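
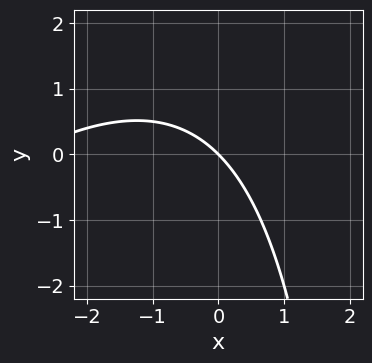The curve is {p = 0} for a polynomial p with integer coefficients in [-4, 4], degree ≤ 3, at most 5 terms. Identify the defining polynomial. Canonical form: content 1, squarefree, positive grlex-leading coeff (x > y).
First, deg p = 2.
Then, from the visible intercepts: it crosses the y-axis at the gridline y = 0; it meets the x-axis at x = 0 (among the integer gridlines).
Finally, solving for integer coefficients yields p as stated.

x^2 - x*y + 3*x + 3*y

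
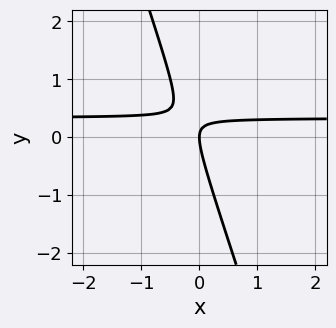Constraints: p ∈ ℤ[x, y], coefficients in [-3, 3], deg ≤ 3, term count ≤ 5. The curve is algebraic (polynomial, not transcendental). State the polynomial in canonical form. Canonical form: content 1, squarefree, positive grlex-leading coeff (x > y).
deg p = 2. The shape is more complex than any degree-1 curve.
From the axis intercepts and sections: it crosses the x-axis at the gridline x = 0; it crosses the y-axis at the gridline y = 0.
Putting this together gives p.

3*x*y + y^2 - x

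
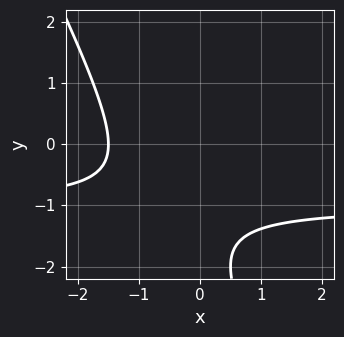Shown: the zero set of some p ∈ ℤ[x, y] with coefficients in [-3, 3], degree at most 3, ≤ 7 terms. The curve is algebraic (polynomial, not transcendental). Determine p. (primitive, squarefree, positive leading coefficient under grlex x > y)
First, the degree is 2 — the shape is more complex than any degree-1 curve.
Then, reading off the gridlines: the curve avoids every integer y-axis point in the box.
Finally, the integer polynomial consistent with all of this is the stated p.

2*x*y + y^2 + 2*x + 3*y + 3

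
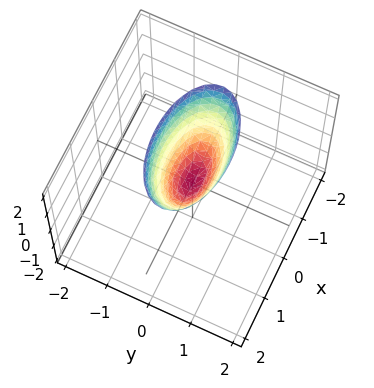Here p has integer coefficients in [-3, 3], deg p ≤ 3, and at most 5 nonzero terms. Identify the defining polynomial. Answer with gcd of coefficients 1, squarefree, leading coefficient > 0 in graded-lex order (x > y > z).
(a) Degree: a paraboloid; a quadric, so deg p = 2.
(b) Symmetries: the y ↦ −y reflection is a symmetry, so y appears only in even powers; the x ↦ −x reflection is a symmetry, so x appears only in even powers.
(c) Observable constraints: one z-axis crossing is at z = 0; one y-axis crossing is at y = 0; one x-axis crossing is at x = 0.
(d) Putting this together gives p.

x^2 + 3*y^2 - z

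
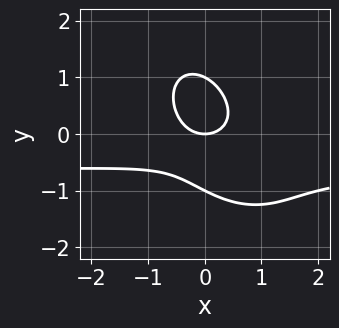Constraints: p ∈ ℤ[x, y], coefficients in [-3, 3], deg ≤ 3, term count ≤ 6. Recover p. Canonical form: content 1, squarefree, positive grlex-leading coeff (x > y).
3*x^2*y + 2*x*y^2 + 2*y^3 + 2*x^2 - 2*y

The degree is 3 — no degree-2 curve has this shape.
From the axis intercepts and sections: one x-axis crossing is at x = 0; among the integer gridlines, it crosses the y-axis at y ∈ {-1, 0, 1}.
Solving for integer coefficients yields p as stated.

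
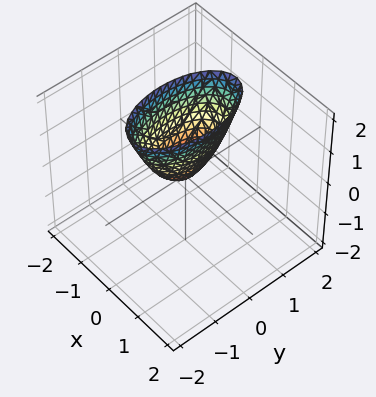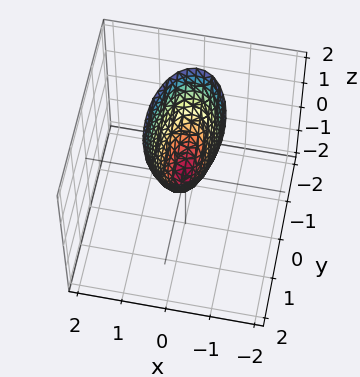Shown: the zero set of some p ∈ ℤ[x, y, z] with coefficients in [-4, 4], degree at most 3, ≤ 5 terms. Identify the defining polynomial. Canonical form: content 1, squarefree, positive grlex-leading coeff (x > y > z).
First, deg p = 2. A paraboloid; a quadric.
Next, symmetries: mirror symmetry x ↦ −x ⇒ only even powers of x; mirror symmetry y ↦ −y ⇒ only even powers of y.
Next, from the axis intercepts and sections: one z-axis crossing is at z = 0; it meets the y-axis at y = 0 (among the integer gridlines); one x-axis crossing is at x = 0.
Finally, these observations pin down the coefficients.

3*x^2 + y^2 - z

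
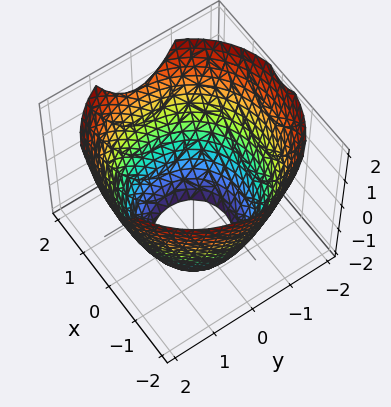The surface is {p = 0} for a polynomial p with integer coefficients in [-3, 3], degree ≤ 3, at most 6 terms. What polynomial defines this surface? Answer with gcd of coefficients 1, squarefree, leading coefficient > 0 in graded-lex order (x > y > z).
x^2 + y^2 - z - 3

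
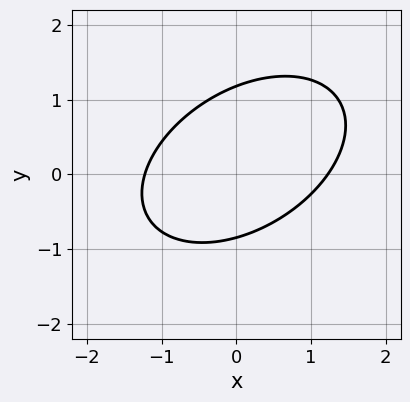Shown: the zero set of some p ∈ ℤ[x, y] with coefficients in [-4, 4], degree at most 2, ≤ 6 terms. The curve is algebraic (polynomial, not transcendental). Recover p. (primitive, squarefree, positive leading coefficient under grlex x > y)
2*x^2 - 2*x*y + 3*y^2 - y - 3

(a) deg p = 2. No degree-1 curve has this shape.
(b) Putting this together gives p.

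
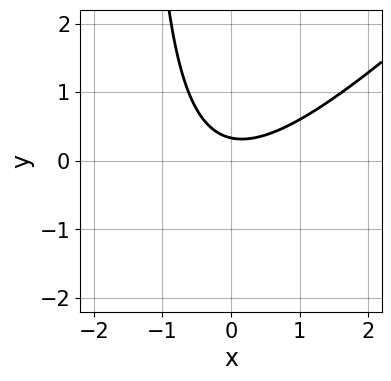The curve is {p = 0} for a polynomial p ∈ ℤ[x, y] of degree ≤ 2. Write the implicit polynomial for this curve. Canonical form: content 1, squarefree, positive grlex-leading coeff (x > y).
2*x^2 - 2*x*y - 3*y + 1

1. The degree is 2 — the shape is more complex than any degree-1 curve.
2. From the visible intercepts: the curve avoids every integer x-axis point in the box.
3. Fitting integer coefficients to these (and the overall shape) gives p.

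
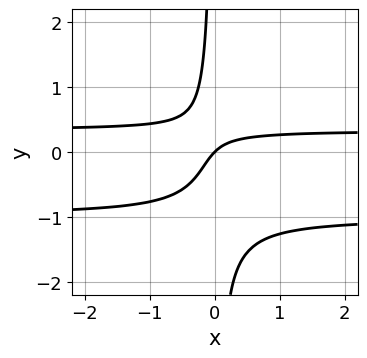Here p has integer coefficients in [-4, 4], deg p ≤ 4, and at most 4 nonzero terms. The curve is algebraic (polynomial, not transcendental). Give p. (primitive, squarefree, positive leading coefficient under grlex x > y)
3*x*y^2 + 2*x*y - x + y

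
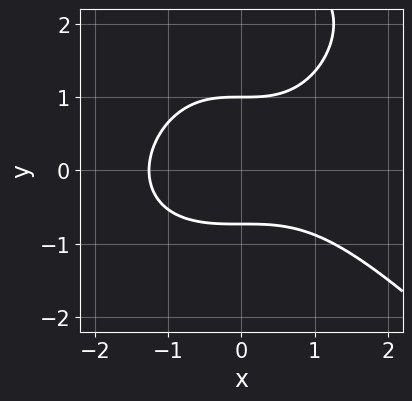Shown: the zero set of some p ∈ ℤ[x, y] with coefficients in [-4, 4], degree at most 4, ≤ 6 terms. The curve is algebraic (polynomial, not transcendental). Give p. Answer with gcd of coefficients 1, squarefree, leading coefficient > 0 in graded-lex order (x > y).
x^3 + y^3 - 3*y^2 + 2

First, the degree is 3 — a generic line meets the curve in up to 3 points.
Next, observable constraints: it crosses the y-axis at the gridline y = 1.
Finally, assembling these constraints gives the stated polynomial.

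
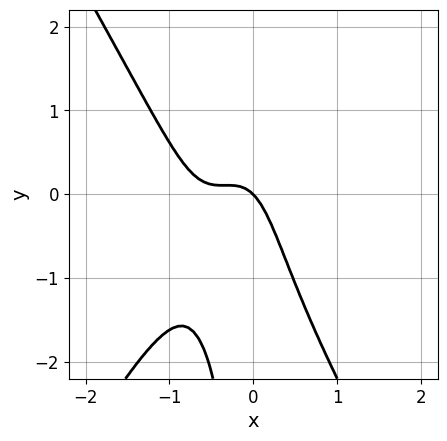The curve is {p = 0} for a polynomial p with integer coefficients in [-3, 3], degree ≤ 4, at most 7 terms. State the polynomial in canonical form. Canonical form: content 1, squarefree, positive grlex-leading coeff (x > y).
1. deg p = 3.
2. Observable constraints: one x-axis crossing is at x = 0; one y-axis crossing is at y = 0.
3. Fitting integer coefficients to these (and the overall shape) gives p.

3*x^3 - x*y^2 + 3*x^2 + x + y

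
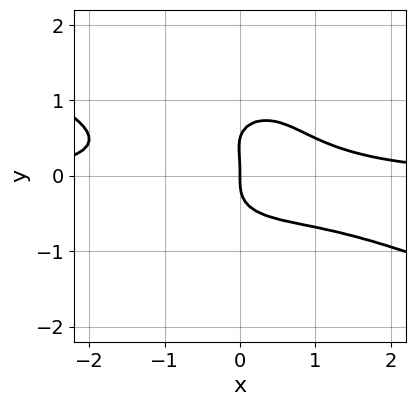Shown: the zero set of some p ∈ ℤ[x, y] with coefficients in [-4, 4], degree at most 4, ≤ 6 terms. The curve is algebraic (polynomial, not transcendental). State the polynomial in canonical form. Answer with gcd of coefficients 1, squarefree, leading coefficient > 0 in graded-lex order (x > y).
x^3*y + 2*x^2*y^2 + 2*y^4 - y^3 - x

First, degree: a generic line meets the curve in up to 4 points, so deg p = 4.
Then, observable constraints: one x-axis crossing is at x = 0; it crosses the y-axis at the gridline y = 0.
Finally, solving for integer coefficients yields p as stated.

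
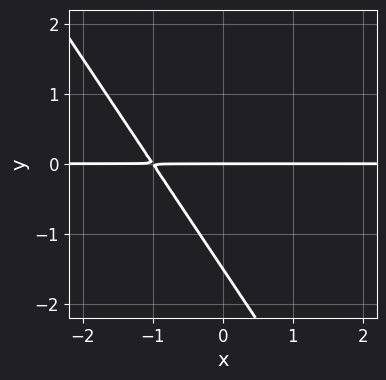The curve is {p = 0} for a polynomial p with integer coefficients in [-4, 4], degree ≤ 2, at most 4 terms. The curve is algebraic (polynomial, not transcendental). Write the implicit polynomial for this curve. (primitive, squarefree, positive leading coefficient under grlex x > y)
The degree is 2 — no degree-1 curve has this shape.
From the axis intercepts and sections: it crosses the y-axis at the gridline y = 0; the visible x-axis segment lies entirely on the curve.
Putting this together gives p.

3*x*y + 2*y^2 + 3*y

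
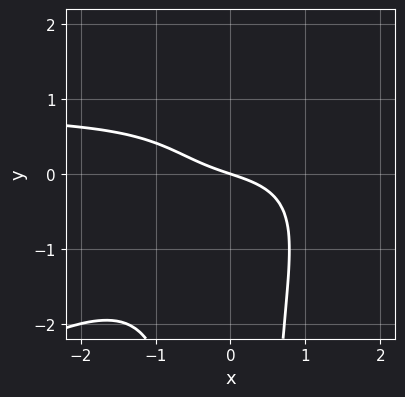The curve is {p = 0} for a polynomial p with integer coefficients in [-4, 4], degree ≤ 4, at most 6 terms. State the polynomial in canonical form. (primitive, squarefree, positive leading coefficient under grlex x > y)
(a) deg p = 4.
(b) Observable constraints: one y-axis crossing is at y = 0; it crosses the x-axis at the gridline x = 0.
(c) Fitting integer coefficients to these (and the overall shape) gives p.

x^3*y - 2*x^2*y^2 - x^3 - x - 3*y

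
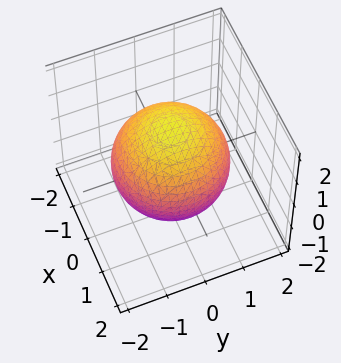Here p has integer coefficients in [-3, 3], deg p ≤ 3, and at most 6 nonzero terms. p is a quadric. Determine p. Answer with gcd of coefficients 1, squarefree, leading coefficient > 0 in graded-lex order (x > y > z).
x^2 + y^2 + z^2 - 2

(a) Degree: bounded and convex; a quadric, so deg p = 2.
(b) By symmetry, every cross-section ⟂ z is a circle, so x, y appear only via x² + y²; it's symmetric under z → −z, forcing even powers of z.
(c) Reading off the gridlines: a circular section at z = -1 has radius exactly 1.
(d) The integer polynomial consistent with all of this is the stated p.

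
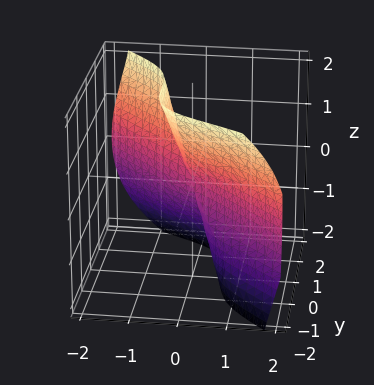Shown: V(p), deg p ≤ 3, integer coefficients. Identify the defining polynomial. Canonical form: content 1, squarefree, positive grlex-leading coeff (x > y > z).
3*x^3 + 3*x*z^2 + 3*y^3 + z^3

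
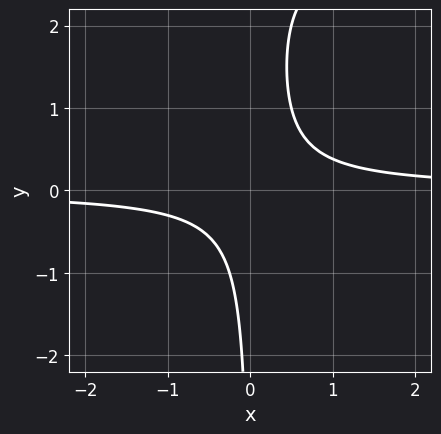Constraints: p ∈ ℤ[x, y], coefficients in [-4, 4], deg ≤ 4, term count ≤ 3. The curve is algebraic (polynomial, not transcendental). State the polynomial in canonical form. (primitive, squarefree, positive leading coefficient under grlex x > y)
x*y^2 - 3*x*y + 1

(a) Degree: the shape is more complex than any degree-2 curve, so deg p = 3.
(b) From the axis intercepts and sections: the curve avoids every integer x-axis point in the box; no y-intercept at any integer in the box.
(c) Matching integer coefficients to the picture gives p.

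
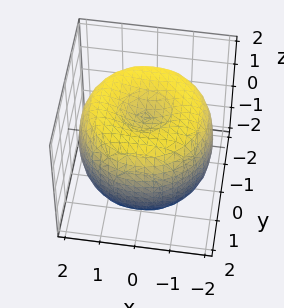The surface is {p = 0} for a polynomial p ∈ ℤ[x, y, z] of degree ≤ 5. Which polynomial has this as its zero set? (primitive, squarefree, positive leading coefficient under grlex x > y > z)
First, degree: no degree-3 surface has this shape, so deg p = 4.
Next, symmetries: rotational symmetry about the z-axis ⇒ p depends on x, y only through x² + y².
Next, from the axis intercepts and sections: among the integer gridlines, it crosses the z-axis at z ∈ {-1, 1}; a circular section at z = 0 has radius between 1 and 2.
Finally, assembling these constraints gives the stated polynomial.

x^4 + 2*x^2*y^2 + y^4 - 3*x^2 - 3*y^2 + 2*z^2 - 2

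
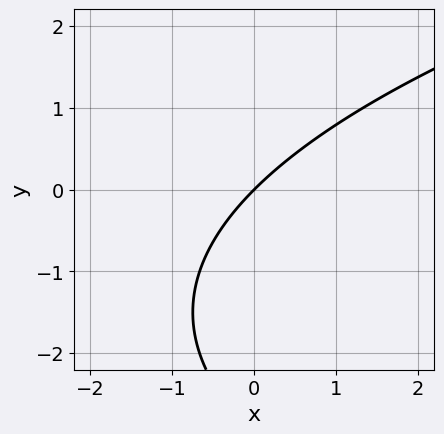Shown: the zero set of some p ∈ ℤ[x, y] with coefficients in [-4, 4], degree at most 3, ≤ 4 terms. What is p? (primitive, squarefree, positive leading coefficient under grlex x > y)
First, the degree is 2 — no degree-1 curve has this shape.
Then, reading off the gridlines: it meets the x-axis at x = 0 (among the integer gridlines); it meets the y-axis at y = 0 (among the integer gridlines).
Finally, these observations pin down the coefficients.

y^2 - 3*x + 3*y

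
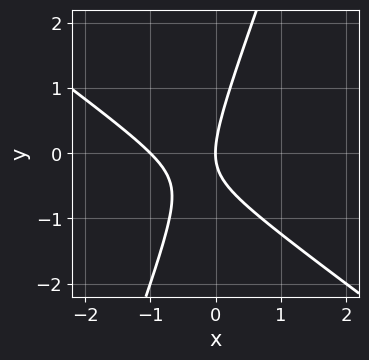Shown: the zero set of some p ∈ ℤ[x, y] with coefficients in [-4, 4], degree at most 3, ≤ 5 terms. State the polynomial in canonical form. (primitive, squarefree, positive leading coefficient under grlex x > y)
2*x^2 + 2*x*y - y^2 + 2*x

deg p = 2. The shape is more complex than any degree-1 curve.
Against the integer gridlines: among the integer gridlines, it crosses the x-axis at x ∈ {-1, 0}; one y-axis crossing is at y = 0.
Matching integer coefficients to the picture gives p.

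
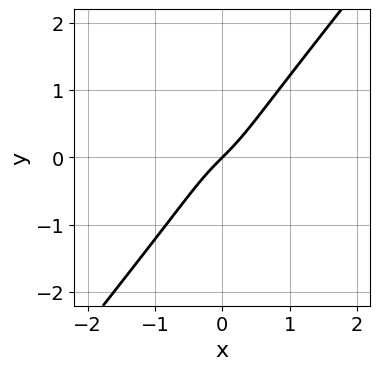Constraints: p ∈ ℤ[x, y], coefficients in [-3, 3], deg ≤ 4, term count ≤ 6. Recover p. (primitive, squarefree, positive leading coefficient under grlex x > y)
2*x^3 - y^3 + x - y

1. The degree is 3 — the shape is more complex than any degree-2 curve.
2. Against the integer gridlines: one x-axis crossing is at x = 0; one y-axis crossing is at y = 0.
3. These observations pin down the coefficients.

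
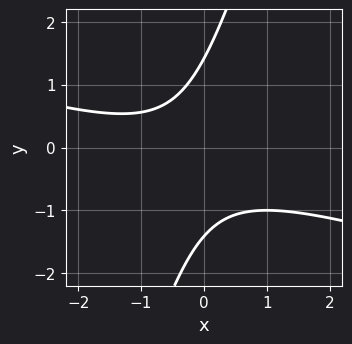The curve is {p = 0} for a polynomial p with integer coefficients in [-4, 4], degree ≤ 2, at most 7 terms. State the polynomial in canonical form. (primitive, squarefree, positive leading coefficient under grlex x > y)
x^2 + 3*x*y - y^2 + x + 2

First, deg p = 2.
Then, observable constraints: the curve avoids every integer x-axis point in the box.
Finally, fitting integer coefficients to these (and the overall shape) gives p.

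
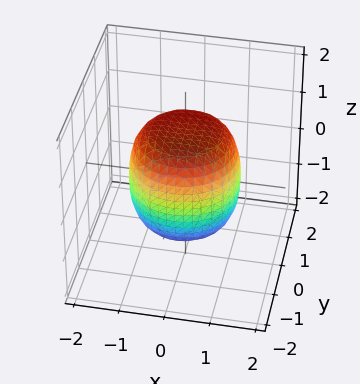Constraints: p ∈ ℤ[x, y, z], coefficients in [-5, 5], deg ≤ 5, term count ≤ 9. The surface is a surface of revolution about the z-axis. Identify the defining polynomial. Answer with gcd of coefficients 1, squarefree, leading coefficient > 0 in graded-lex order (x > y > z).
1. The degree is 4 — a generic line meets the surface in up to 4 points.
2. Symmetries: rotational symmetry about the z-axis ⇒ p depends on x, y only through x² + y².
3. Reading off the gridlines: a circular section at z = 0 has radius between 1 and 2.
4. Fitting integer coefficients to these (and the overall shape) gives p.

2*x^4 + 4*x^2*y^2 + 2*y^4 - x^2 - y^2 + 2*z^2 - 3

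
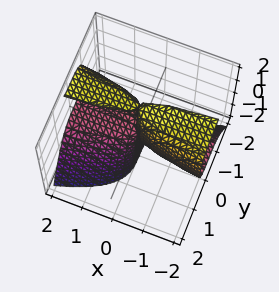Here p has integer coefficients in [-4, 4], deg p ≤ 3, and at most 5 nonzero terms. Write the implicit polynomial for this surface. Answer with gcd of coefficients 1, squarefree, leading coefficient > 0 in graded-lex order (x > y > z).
1. Degree: the shape is more complex than any degree-2 surface, so deg p = 3.
2. From the visible intercepts: the visible z-axis segment lies entirely on the surface; one y-axis crossing is at y = 0; the visible x-axis segment lies entirely on the surface.
3. Putting this together gives p.

x*z^2 - 3*y^3 - 2*x*z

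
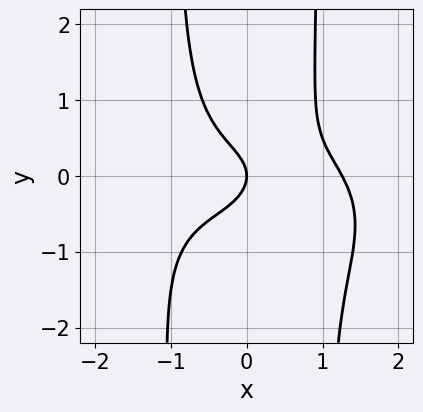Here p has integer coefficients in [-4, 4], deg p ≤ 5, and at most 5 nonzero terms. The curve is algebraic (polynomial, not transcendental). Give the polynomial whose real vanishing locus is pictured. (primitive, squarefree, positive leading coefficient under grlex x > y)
Degree: no degree-3 curve has this shape, so deg p = 4.
Against the integer gridlines: it meets the x-axis at x = 0 (among the integer gridlines); it crosses the y-axis at the gridline y = 0.
Assembling these constraints gives the stated polynomial.

x^4 + 3*x^2*y^2 + 2*x^2*y - 3*y^2 - 2*x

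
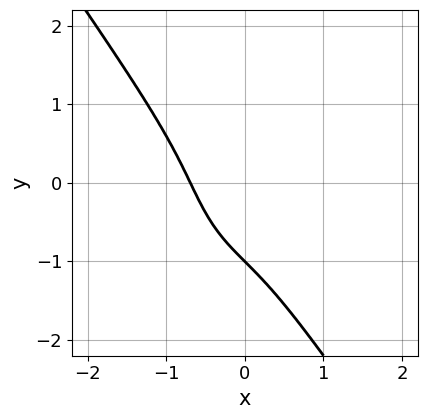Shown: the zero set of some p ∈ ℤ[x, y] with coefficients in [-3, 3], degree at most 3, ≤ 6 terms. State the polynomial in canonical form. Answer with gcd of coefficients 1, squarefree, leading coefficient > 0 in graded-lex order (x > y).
3*x^3 + y^3 - 3*x*y + 1

1. The degree is 3 — no degree-2 curve has this shape.
2. Reading off the gridlines: it crosses the y-axis at the gridline y = -1.
3. Together with the visible shape, these determine p as stated.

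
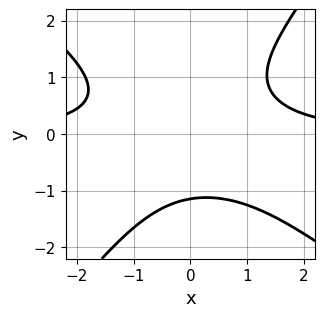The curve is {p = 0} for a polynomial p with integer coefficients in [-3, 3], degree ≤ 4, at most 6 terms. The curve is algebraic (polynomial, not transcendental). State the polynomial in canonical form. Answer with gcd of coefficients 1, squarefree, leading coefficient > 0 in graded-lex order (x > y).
(a) deg p = 3.
(b) Checking where it meets the axes: the curve avoids every integer x-axis point in the box.
(c) The integer polynomial consistent with all of this is the stated p.

2*x^2*y + x*y^2 - 2*y^3 - 3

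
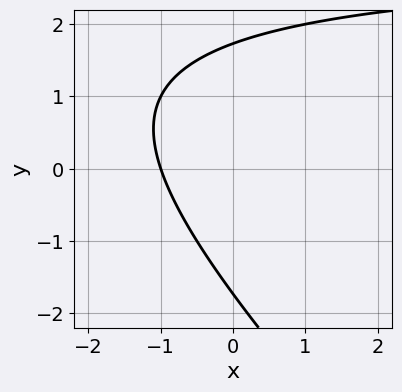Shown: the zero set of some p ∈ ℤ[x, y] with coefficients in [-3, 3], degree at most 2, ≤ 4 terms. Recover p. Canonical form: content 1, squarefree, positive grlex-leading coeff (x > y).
The degree is 2 — the shape is more complex than any degree-1 curve.
Observable constraints: one x-axis crossing is at x = -1.
The integer polynomial consistent with all of this is the stated p.

x*y + y^2 - 3*x - 3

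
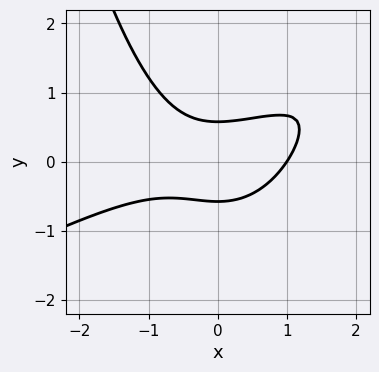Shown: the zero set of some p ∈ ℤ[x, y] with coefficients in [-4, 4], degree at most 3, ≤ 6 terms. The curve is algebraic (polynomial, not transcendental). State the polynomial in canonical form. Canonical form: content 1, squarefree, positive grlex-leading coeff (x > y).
x^3 - 2*x^2*y + 3*y^2 - 1

The degree is 3 — the shape is more complex than any degree-2 curve.
Checking where it meets the axes: it meets the x-axis at x = 1 (among the integer gridlines).
Fitting integer coefficients to these (and the overall shape) gives p.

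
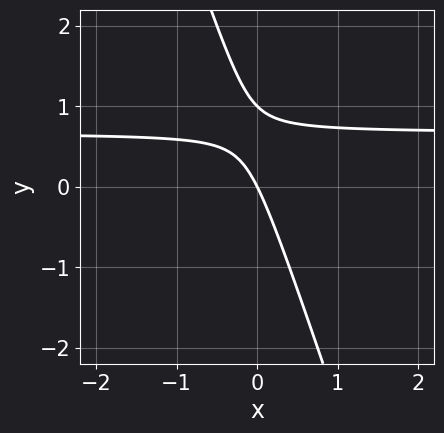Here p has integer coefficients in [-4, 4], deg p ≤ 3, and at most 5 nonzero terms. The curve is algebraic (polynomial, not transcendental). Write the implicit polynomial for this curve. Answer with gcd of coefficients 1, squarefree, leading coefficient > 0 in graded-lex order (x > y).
First, degree: a generic line meets the curve in up to 2 points, so deg p = 2.
Next, reading off the gridlines: the y-axis gridline crossings are at y ∈ {0, 1}; one x-axis crossing is at x = 0.
Finally, fitting integer coefficients to these (and the overall shape) gives p.

3*x*y + y^2 - 2*x - y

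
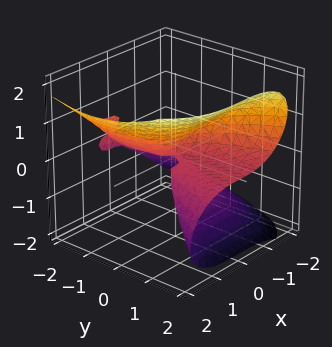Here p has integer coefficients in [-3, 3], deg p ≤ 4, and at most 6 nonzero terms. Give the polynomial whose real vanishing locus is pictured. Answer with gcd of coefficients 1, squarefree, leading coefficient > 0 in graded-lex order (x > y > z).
(a) deg p = 3. A generic line meets the surface in up to 3 points.
(b) Checking where it meets the axes: every point of the y-axis in the box is on the surface; it crosses the x-axis at the gridline x = 0; it crosses the z-axis at the gridline z = 0.
(c) Together with the visible shape, these determine p as stated.

x^3 + y^2*z - 2*z^3 + 2*y*z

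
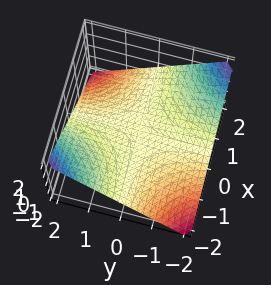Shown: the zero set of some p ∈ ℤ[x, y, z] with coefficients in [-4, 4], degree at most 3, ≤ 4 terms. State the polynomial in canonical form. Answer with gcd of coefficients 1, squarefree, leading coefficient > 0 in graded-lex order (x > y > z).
x*y + 2*z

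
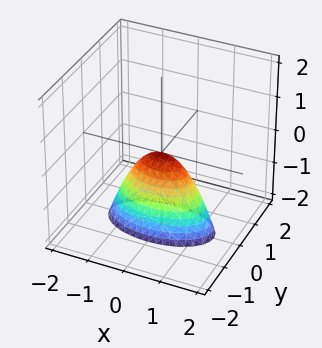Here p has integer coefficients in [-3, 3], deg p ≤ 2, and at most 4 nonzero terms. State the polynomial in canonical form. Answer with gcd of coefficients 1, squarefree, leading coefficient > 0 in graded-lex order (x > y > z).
x^2 + 3*y^2 + z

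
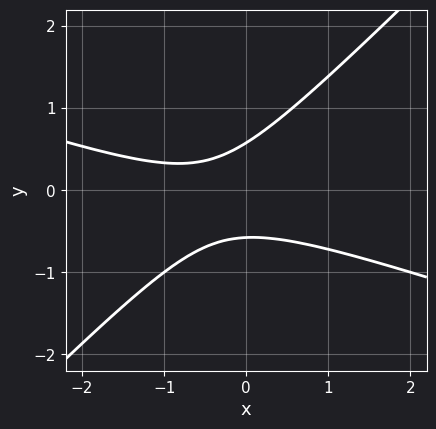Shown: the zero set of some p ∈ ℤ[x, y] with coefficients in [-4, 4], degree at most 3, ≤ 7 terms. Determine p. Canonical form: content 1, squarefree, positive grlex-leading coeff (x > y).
deg p = 2. The shape is more complex than any degree-1 curve.
Reading off the gridlines: no x-intercept at any integer in the box.
Assembling these constraints gives the stated polynomial.

x^2 + 2*x*y - 3*y^2 + x + 1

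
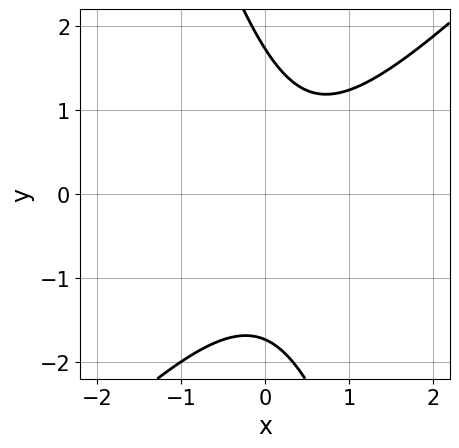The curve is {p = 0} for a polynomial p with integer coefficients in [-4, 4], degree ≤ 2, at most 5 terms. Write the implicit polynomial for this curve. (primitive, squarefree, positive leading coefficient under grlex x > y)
deg p = 2. The shape is more complex than any degree-1 curve.
Reading off the gridlines: no x-intercept at any integer in the box.
Matching integer coefficients to the picture gives p.

3*x^2 - 2*x*y - y^2 - 2*x + 3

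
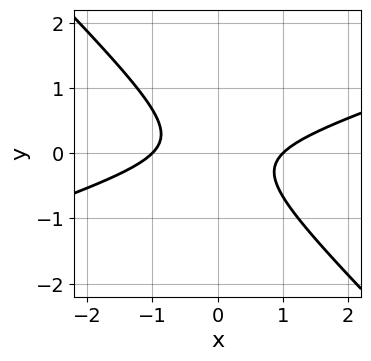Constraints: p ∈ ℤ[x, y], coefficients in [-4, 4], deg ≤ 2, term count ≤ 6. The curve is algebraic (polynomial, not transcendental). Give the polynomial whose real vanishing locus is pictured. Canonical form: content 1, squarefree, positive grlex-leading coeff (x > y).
x^2 - 2*x*y - 3*y^2 - 1

1. deg p = 2.
2. Checking where it meets the axes: the x-axis gridline crossings are at x ∈ {-1, 1}; it misses every integer gridline on the y-axis.
3. Solving for integer coefficients yields p as stated.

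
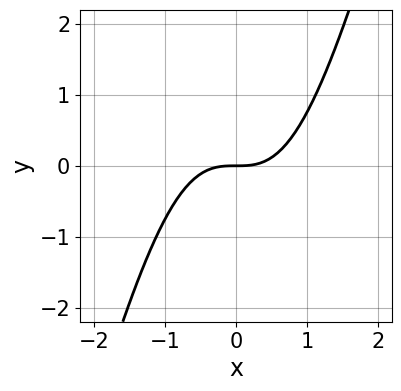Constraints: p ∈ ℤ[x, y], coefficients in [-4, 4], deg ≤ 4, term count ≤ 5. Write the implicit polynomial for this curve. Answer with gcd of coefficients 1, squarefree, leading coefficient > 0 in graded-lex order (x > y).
3*x^3 - x^2*y - 3*y

The degree is 3 — a generic line meets the curve in up to 3 points.
From the visible intercepts: it crosses the y-axis at the gridline y = 0; it crosses the x-axis at the gridline x = 0.
These observations pin down the coefficients.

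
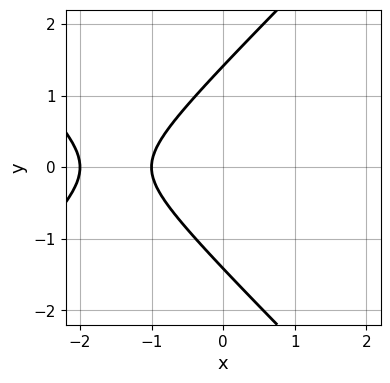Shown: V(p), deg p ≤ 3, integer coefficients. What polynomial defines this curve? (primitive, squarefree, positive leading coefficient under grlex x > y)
(a) The degree is 2 — a generic line meets the curve in up to 2 points.
(b) Symmetries: it's symmetric under y → −y, forcing even powers of y.
(c) Checking where it meets the axes: among the integer gridlines, it crosses the x-axis at x ∈ {-2, -1}.
(d) Fitting integer coefficients to these (and the overall shape) gives p.

x^2 - y^2 + 3*x + 2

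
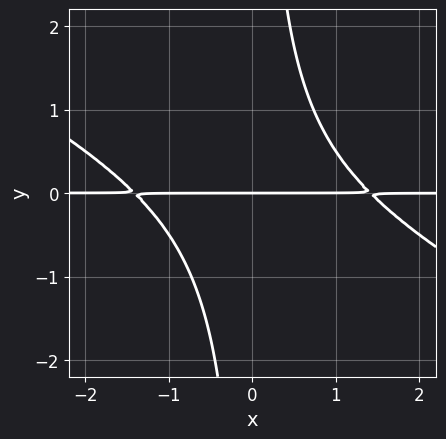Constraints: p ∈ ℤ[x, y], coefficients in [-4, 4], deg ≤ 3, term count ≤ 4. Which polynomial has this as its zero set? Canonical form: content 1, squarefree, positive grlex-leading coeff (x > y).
x^2*y + 2*x*y^2 - 2*y

deg p = 3. The shape is more complex than any degree-2 curve.
Reading off the gridlines: it crosses the y-axis at the gridline y = 0; the visible x-axis segment lies entirely on the curve.
Assembling these constraints gives the stated polynomial.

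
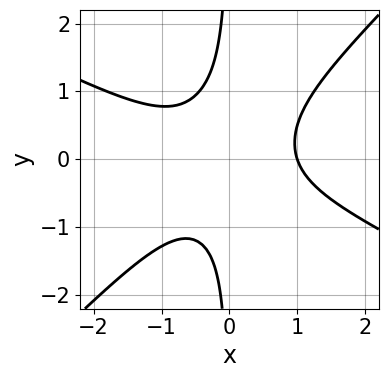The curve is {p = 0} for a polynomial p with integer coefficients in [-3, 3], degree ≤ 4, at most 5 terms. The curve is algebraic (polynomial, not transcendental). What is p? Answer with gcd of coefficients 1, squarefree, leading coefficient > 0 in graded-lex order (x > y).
(a) deg p = 3. No degree-2 curve has this shape.
(b) Against the integer gridlines: no y-intercept at any integer in the box; it crosses the x-axis at the gridline x = 1.
(c) The integer polynomial consistent with all of this is the stated p.

x^3 + x^2*y - 2*x*y^2 - 1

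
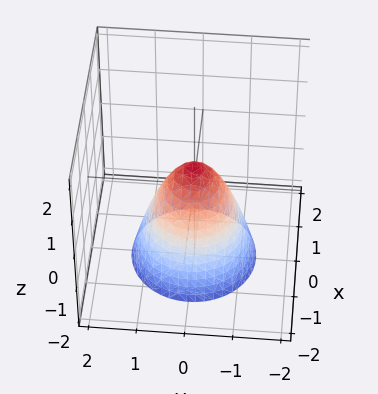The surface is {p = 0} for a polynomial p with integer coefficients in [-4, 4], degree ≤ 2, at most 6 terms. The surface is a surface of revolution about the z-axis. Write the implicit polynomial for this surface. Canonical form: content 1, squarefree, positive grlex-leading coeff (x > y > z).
First, deg p = 2. No degree-1 surface has this shape.
Next, symmetries: rotational symmetry about the z-axis ⇒ p depends on x, y only through x² + y².
Then, observable constraints: a circular section at z = 0 has radius between 0 and 1.
Finally, solving for integer coefficients yields p as stated.

3*x^2 + 3*y^2 + 2*z - 1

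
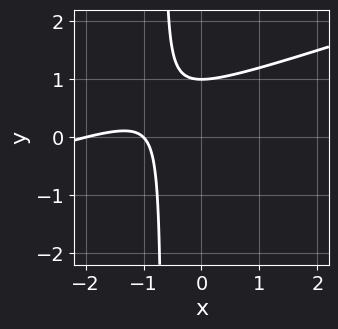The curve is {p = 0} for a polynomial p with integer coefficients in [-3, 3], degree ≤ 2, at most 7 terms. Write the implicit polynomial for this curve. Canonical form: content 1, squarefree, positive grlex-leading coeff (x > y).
First, the degree is 2 — a generic line meets the curve in up to 2 points.
Then, from the axis intercepts and sections: among the integer gridlines, it crosses the x-axis at x ∈ {-2, -1}; it meets the y-axis at y = 1 (among the integer gridlines).
Finally, the integer polynomial consistent with all of this is the stated p.

x^2 - 3*x*y + 3*x - 2*y + 2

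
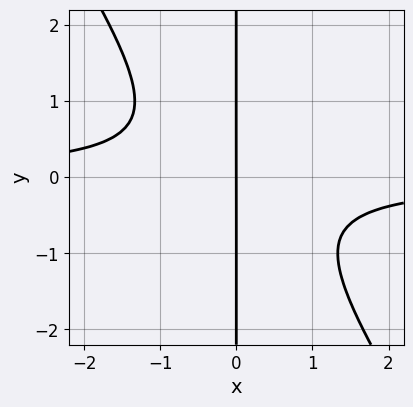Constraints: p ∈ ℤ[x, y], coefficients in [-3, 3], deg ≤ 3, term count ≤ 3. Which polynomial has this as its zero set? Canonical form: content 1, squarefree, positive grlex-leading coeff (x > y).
3*x^2*y + 2*x*y^2 + 2*x

First, the degree is 3 — the shape is more complex than any degree-2 curve.
Next, against the integer gridlines: it meets the x-axis at x = 0 (among the integer gridlines); every point of the y-axis in the box is on the curve.
Finally, solving for integer coefficients yields p as stated.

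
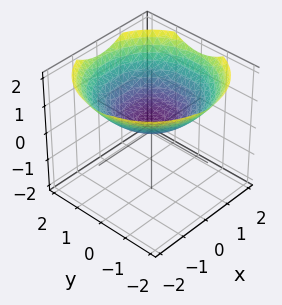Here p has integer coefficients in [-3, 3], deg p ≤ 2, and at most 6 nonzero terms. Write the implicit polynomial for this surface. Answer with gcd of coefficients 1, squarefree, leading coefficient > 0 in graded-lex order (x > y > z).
x^2 + y^2 - 3*z + 1

First, degree: the shape is more complex than any degree-1 surface, so deg p = 2.
Then, by symmetry, the z-axis is an axis of rotation, so x and y enter only as x² + y².
Then, checking where it meets the axes: no x-intercept at any integer in the box; a circular section at z = 1 has radius between 1 and 2; no y-intercept at any integer in the box.
Finally, matching integer coefficients to the picture gives p.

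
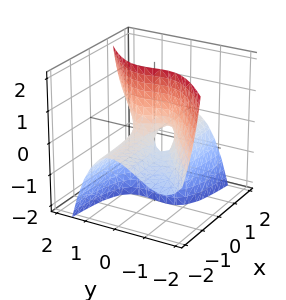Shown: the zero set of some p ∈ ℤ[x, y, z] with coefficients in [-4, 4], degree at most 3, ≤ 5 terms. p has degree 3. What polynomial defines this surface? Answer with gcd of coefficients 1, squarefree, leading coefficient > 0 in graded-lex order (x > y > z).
2*x*y^2 - 2*y^3 + 3*x*z + y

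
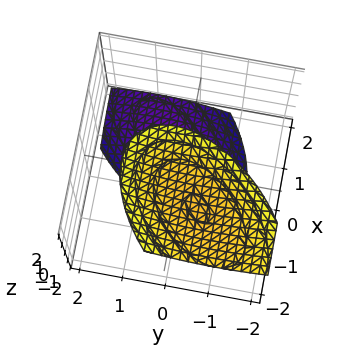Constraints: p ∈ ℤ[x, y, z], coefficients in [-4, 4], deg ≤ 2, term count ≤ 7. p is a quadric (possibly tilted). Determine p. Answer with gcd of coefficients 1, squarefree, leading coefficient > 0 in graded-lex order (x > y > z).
x^2 - x*y + x*z + y^2 - z^2 + 3

1. There are 2 components. They look like related sheets of one shape, so recover p as a whole.
2. The degree is 2 — no degree-1 surface has this shape.
3. Against the integer gridlines: no x-intercept at any integer in the box; it misses every integer gridline on the y-axis.
4. Assembling these constraints gives the stated polynomial.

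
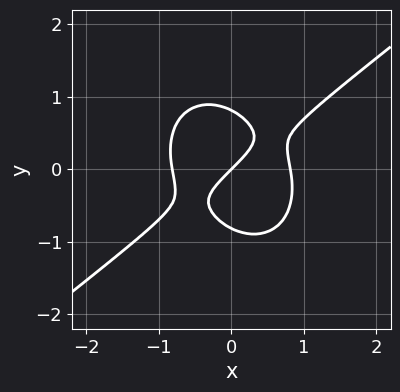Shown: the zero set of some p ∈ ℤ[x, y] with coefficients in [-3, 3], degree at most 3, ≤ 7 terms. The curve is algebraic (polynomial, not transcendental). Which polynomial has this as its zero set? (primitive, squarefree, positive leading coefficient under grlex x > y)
(a) The degree is 3 — no degree-2 curve has this shape.
(b) Against the integer gridlines: it crosses the x-axis at the gridline x = 0; it crosses the y-axis at the gridline y = 0.
(c) Fitting integer coefficients to these (and the overall shape) gives p.

3*x^3 - 2*x^2*y - 3*y^3 - 2*x + 2*y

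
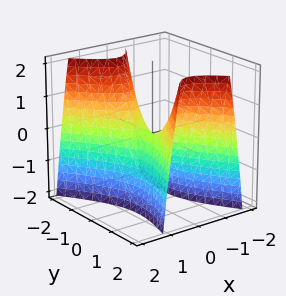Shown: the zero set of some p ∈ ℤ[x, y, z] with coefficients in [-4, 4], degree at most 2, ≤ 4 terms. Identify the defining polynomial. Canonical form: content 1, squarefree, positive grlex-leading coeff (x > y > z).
1. deg p = 2. The shape is more complex than any degree-1 surface.
2. Checking where it meets the axes: one y-axis crossing is at y = 0; it crosses the z-axis at the gridline z = 0; it meets the x-axis at x = 0 (among the integer gridlines).
3. Together with the visible shape, these determine p as stated.

3*x^2 + x*y - y^2 + z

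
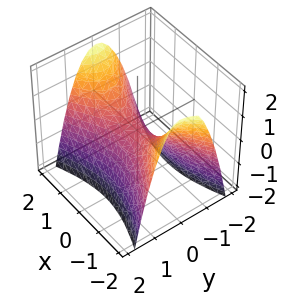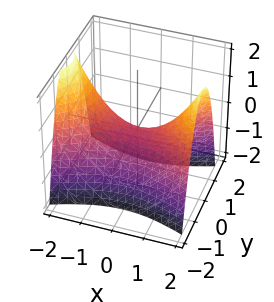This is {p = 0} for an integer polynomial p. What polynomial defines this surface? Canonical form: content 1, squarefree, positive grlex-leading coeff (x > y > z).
x^2 - 3*y^2 - 2*z

(a) deg p = 2. A saddle surface; a quadric.
(b) Symmetries: mirror symmetry y ↦ −y ⇒ only even powers of y; it's symmetric under x → −x, forcing even powers of x.
(c) Observable constraints: it meets the y-axis at y = 0 (among the integer gridlines); it crosses the z-axis at the gridline z = 0; it meets the x-axis at x = 0 (among the integer gridlines).
(d) Assembling these constraints gives the stated polynomial.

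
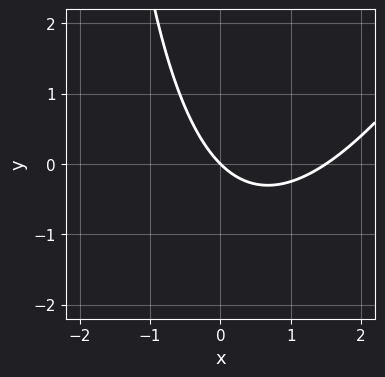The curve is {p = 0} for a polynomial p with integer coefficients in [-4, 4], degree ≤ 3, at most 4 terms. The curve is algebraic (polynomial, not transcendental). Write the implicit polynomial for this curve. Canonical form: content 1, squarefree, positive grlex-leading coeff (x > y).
(a) Degree: the shape is more complex than any degree-1 curve, so deg p = 2.
(b) Checking where it meets the axes: it meets the y-axis at y = 0 (among the integer gridlines); it meets the x-axis at x = 0 (among the integer gridlines).
(c) These observations pin down the coefficients.

2*x^2 - x*y - 3*x - 3*y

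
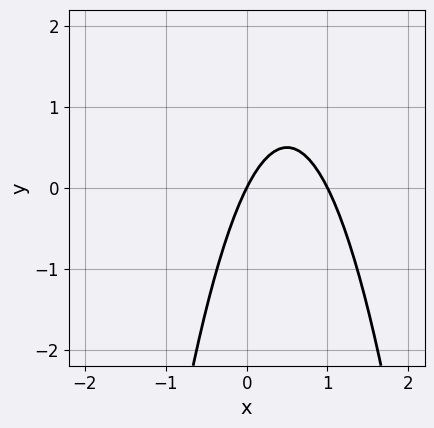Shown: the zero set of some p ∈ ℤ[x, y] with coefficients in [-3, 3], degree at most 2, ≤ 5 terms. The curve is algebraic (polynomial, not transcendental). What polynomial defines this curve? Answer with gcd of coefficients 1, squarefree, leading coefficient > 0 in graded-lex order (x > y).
2*x^2 - 2*x + y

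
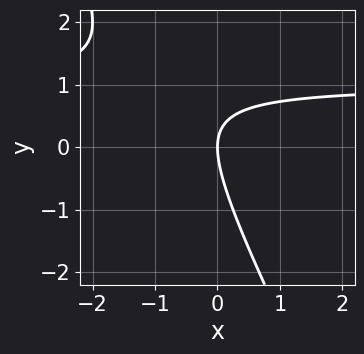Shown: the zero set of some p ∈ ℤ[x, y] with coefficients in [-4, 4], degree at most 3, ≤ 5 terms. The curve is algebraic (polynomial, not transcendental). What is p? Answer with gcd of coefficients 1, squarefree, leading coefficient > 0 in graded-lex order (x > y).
2*x*y + y^2 - 2*x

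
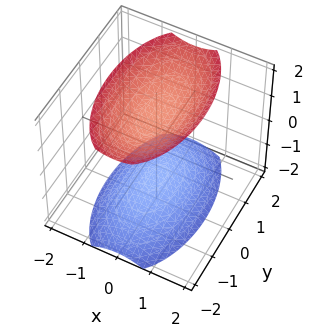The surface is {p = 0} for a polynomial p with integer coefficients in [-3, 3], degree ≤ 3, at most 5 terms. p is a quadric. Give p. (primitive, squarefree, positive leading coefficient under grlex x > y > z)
3*x^2 + y^2 - 2*z^2 + 3

First, the picture has 2 separate pieces. They look like related sheets of one shape, so recover p as a whole.
Next, degree: two sheets facing apart; a quadric, so deg p = 2.
Then, symmetries: mirror symmetry y ↦ −y ⇒ only even powers of y; the z ↦ −z reflection is a symmetry, so z appears only in even powers; the x ↦ −x reflection is a symmetry, so x appears only in even powers.
Then, from the visible intercepts: no y-intercept at any integer in the box; no x-intercept at any integer in the box.
Finally, assembling these constraints gives the stated polynomial.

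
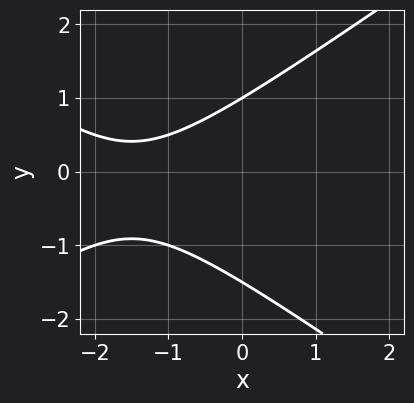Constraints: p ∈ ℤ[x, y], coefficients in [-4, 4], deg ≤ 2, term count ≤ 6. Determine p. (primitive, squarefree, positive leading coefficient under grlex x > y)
(a) Degree: no degree-1 curve has this shape, so deg p = 2.
(b) Checking where it meets the axes: it misses every integer gridline on the x-axis; one y-axis crossing is at y = 1.
(c) Solving for integer coefficients yields p as stated.

x^2 - 2*y^2 + 3*x - y + 3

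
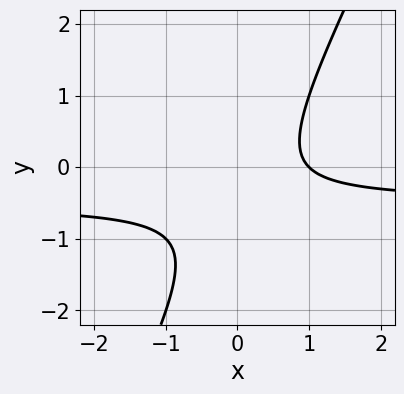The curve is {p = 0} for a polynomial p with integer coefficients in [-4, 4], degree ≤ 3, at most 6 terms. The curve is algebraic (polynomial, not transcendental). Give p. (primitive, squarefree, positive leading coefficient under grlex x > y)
2*x*y - y^2 + x - y - 1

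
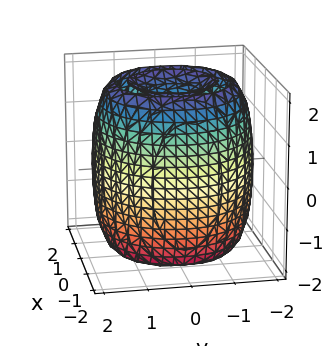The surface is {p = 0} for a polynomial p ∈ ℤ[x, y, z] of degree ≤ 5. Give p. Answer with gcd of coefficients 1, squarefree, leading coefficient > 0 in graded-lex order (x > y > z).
1. There are 2 components. Treating them together as one polynomial.
2. The degree is 4 — a generic line meets the surface in up to 4 points.
3. Symmetries: every cross-section ⟂ z is a circle, so x, y appear only via x² + y².
4. Observable constraints: a circular section at z = -1 has radius between 1 and 2.
5. The integer polynomial consistent with all of this is the stated p.

x^4 + 2*x^2*y^2 + y^4 - 3*x^2 - 3*y^2 + z^2 - 2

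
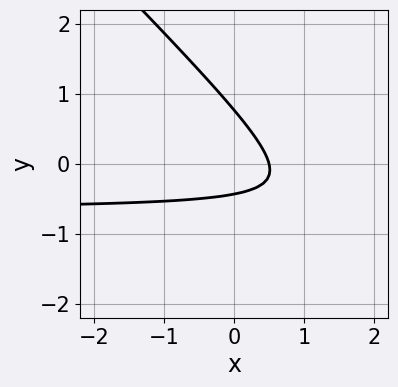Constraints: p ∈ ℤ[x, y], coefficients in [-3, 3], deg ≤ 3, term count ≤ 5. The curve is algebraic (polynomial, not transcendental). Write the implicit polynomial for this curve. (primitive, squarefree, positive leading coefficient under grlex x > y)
(a) The degree is 2 — the shape is more complex than any degree-1 curve.
(b) The integer polynomial consistent with all of this is the stated p.

3*x*y + 3*y^2 + 2*x - y - 1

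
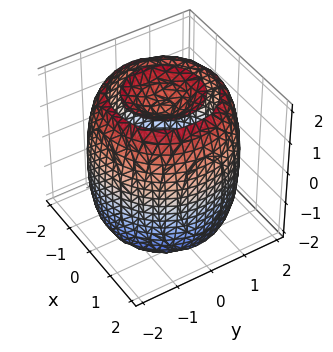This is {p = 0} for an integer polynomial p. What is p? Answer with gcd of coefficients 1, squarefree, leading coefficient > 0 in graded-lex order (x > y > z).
x^4 + 2*x^2*y^2 + y^4 - 3*x^2 - 3*y^2 + z^2 - 2

1. I count 2 distinct pieces.
2. The degree is 4 — a generic line meets the surface in up to 4 points.
3. By symmetry, the surface is invariant under rotation about z: p = q(x² + y², z).
4. From the visible intercepts: a circular section at z = 1 has radius between 1 and 2.
5. Solving for integer coefficients yields p as stated.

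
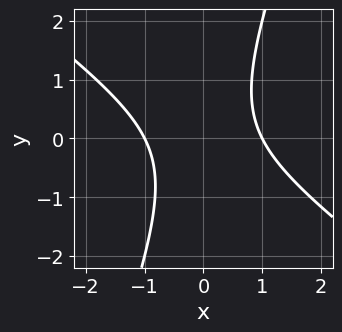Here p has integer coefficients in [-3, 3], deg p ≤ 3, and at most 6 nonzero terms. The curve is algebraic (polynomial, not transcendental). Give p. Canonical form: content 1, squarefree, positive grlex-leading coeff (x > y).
First, deg p = 2. A generic line meets the curve in up to 2 points.
Then, reading off the gridlines: it misses every integer gridline on the y-axis; the x-axis gridline crossings are at x ∈ {-1, 1}.
Finally, assembling these constraints gives the stated polynomial.

2*x^2 + 2*x*y - y^2 - 2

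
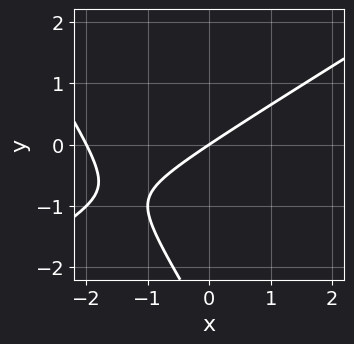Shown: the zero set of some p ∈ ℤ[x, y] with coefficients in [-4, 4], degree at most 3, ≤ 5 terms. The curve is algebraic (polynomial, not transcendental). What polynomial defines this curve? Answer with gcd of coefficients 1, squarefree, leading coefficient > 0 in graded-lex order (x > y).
x^2 - x*y - y^2 + 2*x - 3*y

(a) Degree: no degree-1 curve has this shape, so deg p = 2.
(b) Reading off the gridlines: one y-axis crossing is at y = 0; among the integer gridlines, it crosses the x-axis at x ∈ {-2, 0}.
(c) Fitting integer coefficients to these (and the overall shape) gives p.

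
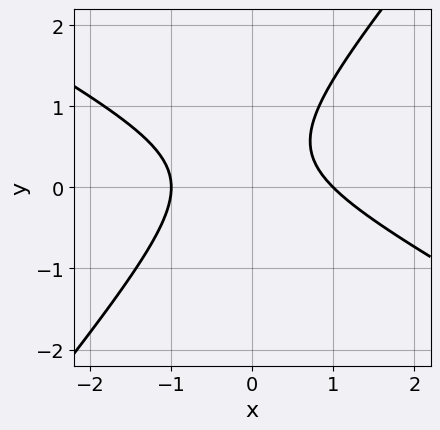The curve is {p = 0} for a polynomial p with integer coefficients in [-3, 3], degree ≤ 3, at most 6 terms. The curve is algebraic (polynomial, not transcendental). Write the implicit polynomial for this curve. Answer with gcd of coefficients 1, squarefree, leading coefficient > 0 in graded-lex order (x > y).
2*x^2 + 2*x*y - 3*y^2 + 2*y - 2

First, degree: the shape is more complex than any degree-1 curve, so deg p = 2.
Next, checking where it meets the axes: no y-intercept at any integer in the box; the x-axis gridline crossings are at x ∈ {-1, 1}.
Finally, these observations pin down the coefficients.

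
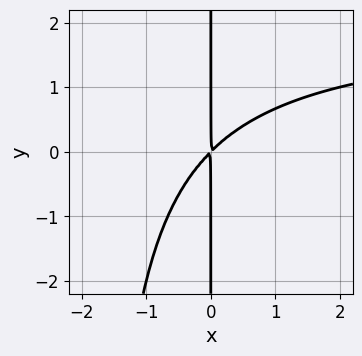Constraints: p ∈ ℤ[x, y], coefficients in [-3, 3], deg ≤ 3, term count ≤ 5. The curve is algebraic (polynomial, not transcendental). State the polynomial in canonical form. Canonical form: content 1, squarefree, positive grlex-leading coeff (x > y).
First, deg p = 3.
Then, reading off the gridlines: the visible y-axis segment lies entirely on the curve.
Finally, these observations pin down the coefficients.

x^2*y - 2*x^2 + 2*x*y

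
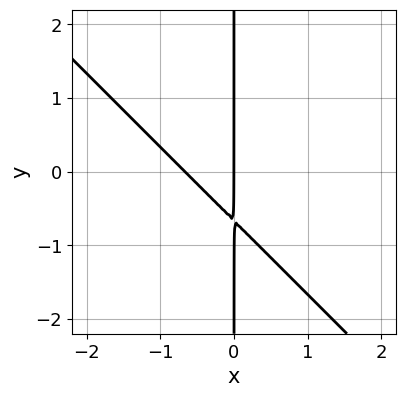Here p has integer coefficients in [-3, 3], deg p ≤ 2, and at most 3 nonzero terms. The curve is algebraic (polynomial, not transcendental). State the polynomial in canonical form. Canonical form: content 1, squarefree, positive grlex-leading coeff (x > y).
First, degree: the shape is more complex than any degree-1 curve, so deg p = 2.
Next, from the axis intercepts and sections: every point of the y-axis in the box is on the curve; one x-axis crossing is at x = 0.
Finally, matching integer coefficients to the picture gives p.

3*x^2 + 3*x*y + 2*x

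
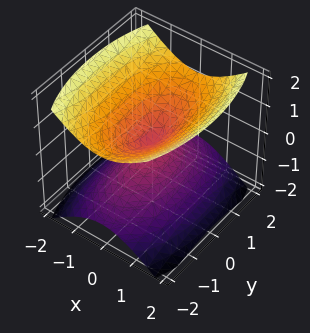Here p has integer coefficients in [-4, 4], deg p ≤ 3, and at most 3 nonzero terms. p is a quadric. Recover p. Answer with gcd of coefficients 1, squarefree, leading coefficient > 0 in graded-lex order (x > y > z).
3*x^2 + y^2 - 3*z^2

First, I count 2 distinct pieces. Treating them together as one polynomial.
Next, degree: two nappes meeting at a single point; a quadric, so deg p = 2.
Then, symmetries: mirror symmetry x ↦ −x ⇒ only even powers of x; the z ↦ −z reflection is a symmetry, so z appears only in even powers; mirror symmetry y ↦ −y ⇒ only even powers of y.
Next, from the visible intercepts: it meets the z-axis at z = 0 (among the integer gridlines); it crosses the x-axis at the gridline x = 0; it crosses the y-axis at the gridline y = 0.
Finally, matching integer coefficients to the picture gives p.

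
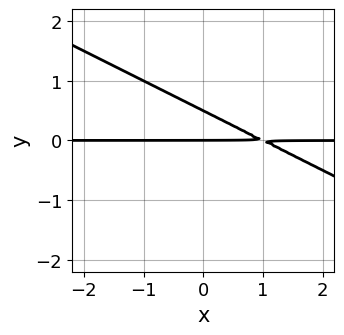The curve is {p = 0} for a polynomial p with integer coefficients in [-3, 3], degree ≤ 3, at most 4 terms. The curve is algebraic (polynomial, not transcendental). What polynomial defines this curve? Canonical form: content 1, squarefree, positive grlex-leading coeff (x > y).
x*y + 2*y^2 - y

1. deg p = 2. A generic line meets the curve in up to 2 points.
2. Checking where it meets the axes: the visible x-axis segment lies entirely on the curve; it meets the y-axis at y = 0 (among the integer gridlines).
3. These observations pin down the coefficients.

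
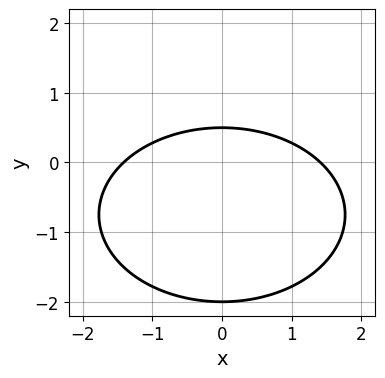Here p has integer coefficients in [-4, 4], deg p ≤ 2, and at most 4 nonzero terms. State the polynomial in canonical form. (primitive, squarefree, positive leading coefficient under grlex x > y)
deg p = 2. A generic line meets the curve in up to 2 points.
Symmetries: the x ↦ −x reflection is a symmetry, so x appears only in even powers.
Against the integer gridlines: it meets the y-axis at y = -2 (among the integer gridlines).
Solving for integer coefficients yields p as stated.

x^2 + 2*y^2 + 3*y - 2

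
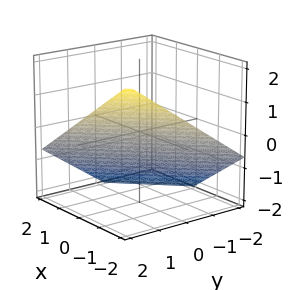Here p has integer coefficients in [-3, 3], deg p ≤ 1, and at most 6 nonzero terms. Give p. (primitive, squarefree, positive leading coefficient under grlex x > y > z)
(a) deg p = 1.
(b) Observable constraints: one x-axis crossing is at x = -1; it meets the y-axis at y = 1 (among the integer gridlines).
(c) Putting this together gives p.

2*x - 2*y + 3*z + 2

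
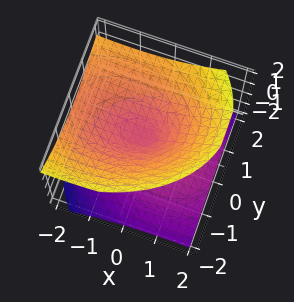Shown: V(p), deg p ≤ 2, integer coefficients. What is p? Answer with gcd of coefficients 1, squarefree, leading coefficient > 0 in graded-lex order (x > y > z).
x^2 + 2*x*z + 2*y^2 - y*z - 3*z^2

1. The picture has 2 separate pieces. They look like related sheets of one shape, so recover p as a whole.
2. deg p = 2. The shape is more complex than any degree-1 surface.
3. Observable constraints: it meets the y-axis at y = 0 (among the integer gridlines); it meets the z-axis at z = 0 (among the integer gridlines); it meets the x-axis at x = 0 (among the integer gridlines).
4. These observations pin down the coefficients.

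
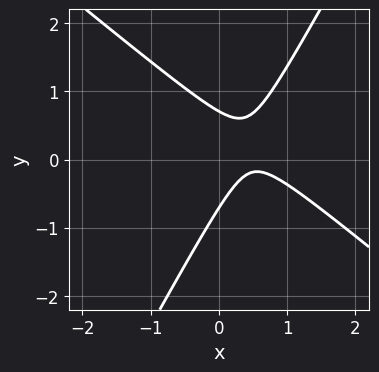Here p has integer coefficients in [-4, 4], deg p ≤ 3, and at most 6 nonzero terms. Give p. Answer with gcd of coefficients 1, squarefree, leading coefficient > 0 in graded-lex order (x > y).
1. The degree is 2 — a generic line meets the curve in up to 2 points.
2. Checking where it meets the axes: the curve avoids every integer x-axis point in the box.
3. Assembling these constraints gives the stated polynomial.

3*x^2 + 2*x*y - 2*y^2 - 3*x + 1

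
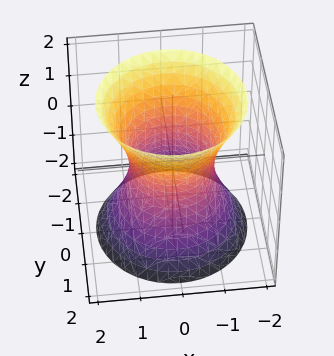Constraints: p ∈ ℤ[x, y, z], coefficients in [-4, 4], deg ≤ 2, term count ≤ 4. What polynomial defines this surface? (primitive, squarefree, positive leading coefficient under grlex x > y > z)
2*x^2 + 2*y^2 - z^2 - 2

First, deg p = 2. One connected sheet with a waist; a quadric.
Then, symmetries: mirror symmetry z ↦ −z ⇒ only even powers of z; the z-axis is an axis of rotation, so x and y enter only as x² + y².
Then, observable constraints: the x-axis gridline crossings are at x ∈ {-1, 1}; it misses every integer gridline on the z-axis; a circular section at z = -2 has radius between 1 and 2.
Finally, fitting integer coefficients to these (and the overall shape) gives p. Check: (0, 1, 0) on the y-axis lies on the surface, and p(0, 1, 0) = 0. ✓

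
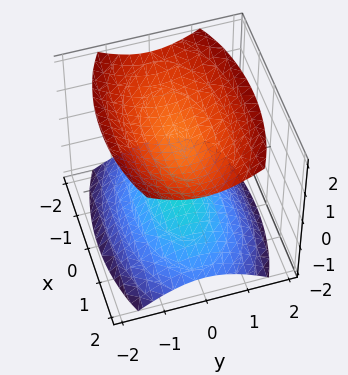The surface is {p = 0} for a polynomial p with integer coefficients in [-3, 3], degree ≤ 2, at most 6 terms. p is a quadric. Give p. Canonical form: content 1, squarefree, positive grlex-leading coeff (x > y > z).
1. There are 2 components.
2. deg p = 2.
3. Symmetries: the x ↦ −x reflection is a symmetry, so x appears only in even powers; mirror symmetry y ↦ −y ⇒ only even powers of y; it's symmetric under z → −z, forcing even powers of z.
4. Checking where it meets the axes: the surface avoids every integer y-axis point in the box; among the integer gridlines, it crosses the z-axis at z ∈ {-1, 1}; the surface avoids every integer x-axis point in the box.
5. Together with the visible shape, these determine p as stated.

x^2 + 3*y^2 - 3*z^2 + 3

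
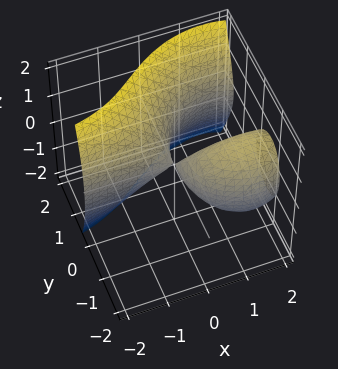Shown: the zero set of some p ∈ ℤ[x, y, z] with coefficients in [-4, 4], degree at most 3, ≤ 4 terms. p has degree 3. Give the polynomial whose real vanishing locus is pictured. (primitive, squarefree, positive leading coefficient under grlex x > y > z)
(a) The picture has 2 separate pieces. They look like related sheets of one shape, so recover p as a whole.
(b) deg p = 3. No degree-2 surface has this shape.
(c) Checking where it meets the axes: it crosses the y-axis at the gridline y = 0; one z-axis crossing is at z = 0; every point of the x-axis in the box is on the surface.
(d) Fitting integer coefficients to these (and the overall shape) gives p.

x^2*y + y^3 - 3*x*y - z^2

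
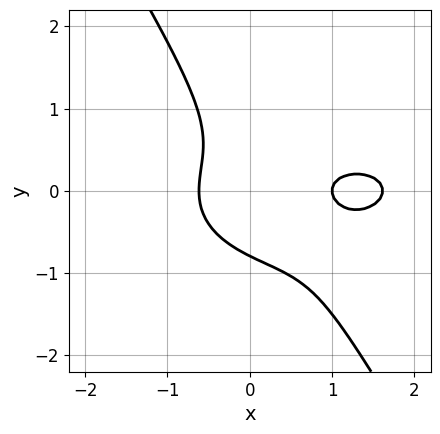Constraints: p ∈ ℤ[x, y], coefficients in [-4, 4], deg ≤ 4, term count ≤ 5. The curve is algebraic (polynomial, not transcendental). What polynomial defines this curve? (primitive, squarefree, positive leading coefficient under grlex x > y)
x^3 + 3*x*y^2 + 2*y^3 - 2*x^2 + 1

1. Degree: no degree-2 curve has this shape, so deg p = 3.
2. Against the integer gridlines: it meets the x-axis at x = 1 (among the integer gridlines).
3. Putting this together gives p.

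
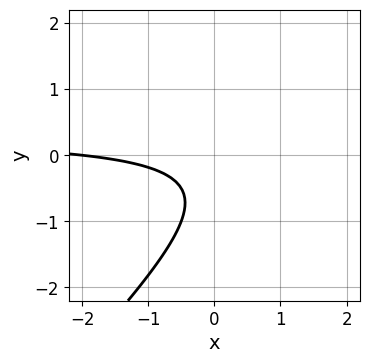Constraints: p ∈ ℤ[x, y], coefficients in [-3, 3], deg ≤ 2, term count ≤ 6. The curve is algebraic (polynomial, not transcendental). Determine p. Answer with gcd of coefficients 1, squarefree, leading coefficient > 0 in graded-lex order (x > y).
1. deg p = 2.
2. Against the integer gridlines: the curve avoids every integer y-axis point in the box; it meets the x-axis at x = -2 (among the integer gridlines).
3. Together with the visible shape, these determine p as stated.

3*x*y - 3*y^2 - x - 3*y - 2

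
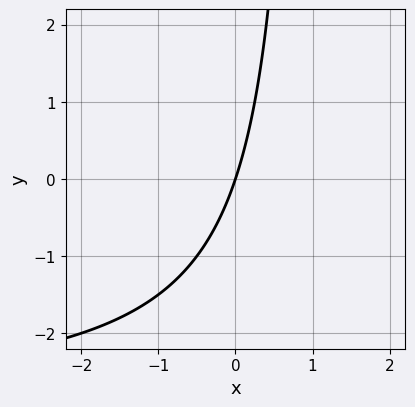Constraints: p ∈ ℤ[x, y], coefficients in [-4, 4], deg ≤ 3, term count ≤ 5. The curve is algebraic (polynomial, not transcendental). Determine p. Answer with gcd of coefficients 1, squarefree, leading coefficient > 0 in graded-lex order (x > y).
First, degree: no degree-1 curve has this shape, so deg p = 2.
Then, observable constraints: one x-axis crossing is at x = 0; it meets the y-axis at y = 0 (among the integer gridlines).
Finally, assembling these constraints gives the stated polynomial.

x*y + 3*x - y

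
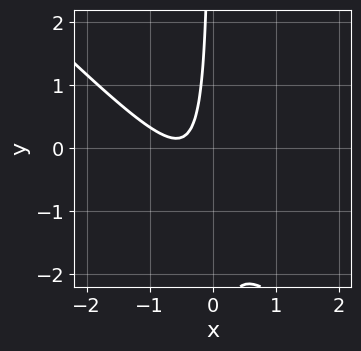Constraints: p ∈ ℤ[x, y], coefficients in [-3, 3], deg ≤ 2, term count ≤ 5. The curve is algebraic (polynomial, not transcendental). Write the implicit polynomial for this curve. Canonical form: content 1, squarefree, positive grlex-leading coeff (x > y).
3*x^2 + 3*x*y + 3*x + 1

deg p = 2. No degree-1 curve has this shape.
From the visible intercepts: it misses every integer gridline on the x-axis; it misses every integer gridline on the y-axis.
Matching integer coefficients to the picture gives p.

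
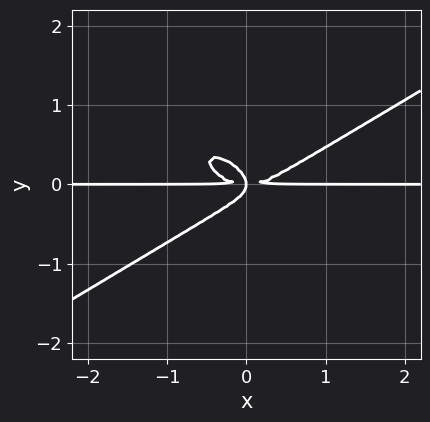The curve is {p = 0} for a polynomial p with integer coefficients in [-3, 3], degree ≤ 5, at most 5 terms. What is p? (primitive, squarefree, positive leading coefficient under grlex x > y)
x^3*y - x*y^3 - 3*y^4 - x*y^2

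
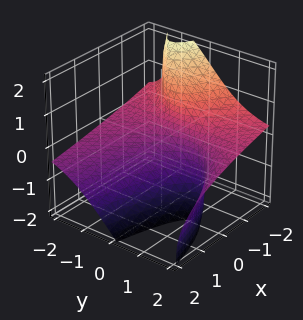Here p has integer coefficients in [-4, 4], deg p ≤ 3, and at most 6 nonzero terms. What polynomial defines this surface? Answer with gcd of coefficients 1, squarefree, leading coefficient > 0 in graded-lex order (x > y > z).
3*y^2*z + 3*y*z^2 + z^3 + 3*x + 3

1. Degree: the shape is more complex than any degree-2 surface, so deg p = 3.
2. From the axis intercepts and sections: the surface avoids every integer y-axis point in the box; it meets the x-axis at x = -1 (among the integer gridlines).
3. Together with the visible shape, these determine p as stated.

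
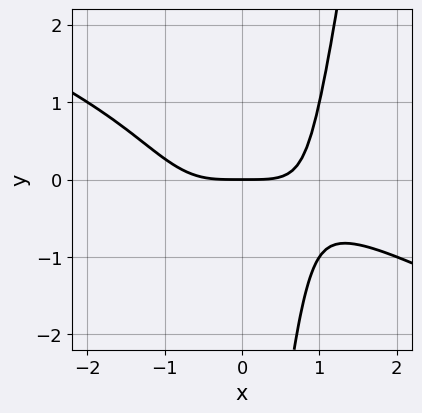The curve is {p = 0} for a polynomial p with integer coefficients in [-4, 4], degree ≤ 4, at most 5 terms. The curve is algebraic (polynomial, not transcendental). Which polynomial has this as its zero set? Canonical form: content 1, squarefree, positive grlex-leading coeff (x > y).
x^4 + 2*x^3*y - x*y^2 - 2*y

1. deg p = 4. No degree-3 curve has this shape.
2. Against the integer gridlines: one x-axis crossing is at x = 0; one y-axis crossing is at y = 0.
3. The integer polynomial consistent with all of this is the stated p.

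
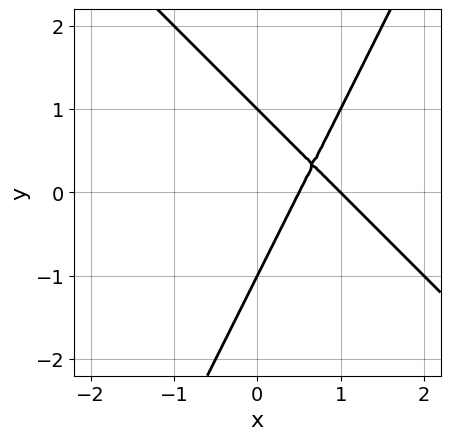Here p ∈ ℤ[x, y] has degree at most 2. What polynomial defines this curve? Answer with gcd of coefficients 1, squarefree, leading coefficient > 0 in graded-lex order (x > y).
2*x^2 + x*y - y^2 - 3*x + 1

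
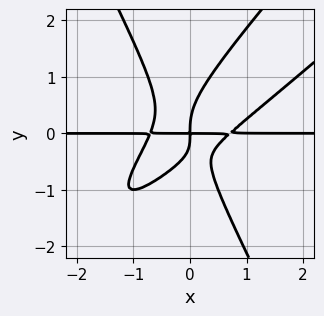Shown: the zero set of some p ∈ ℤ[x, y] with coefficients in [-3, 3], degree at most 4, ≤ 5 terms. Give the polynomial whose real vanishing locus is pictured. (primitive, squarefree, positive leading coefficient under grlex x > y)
2*x^3*y - 3*x^2*y^2 + y^4 - x*y^2 - x*y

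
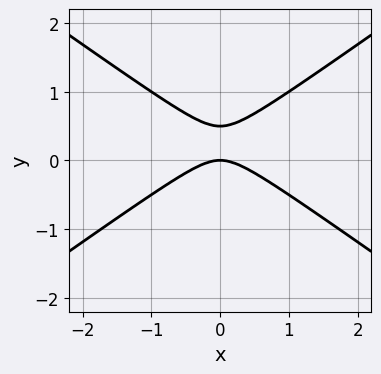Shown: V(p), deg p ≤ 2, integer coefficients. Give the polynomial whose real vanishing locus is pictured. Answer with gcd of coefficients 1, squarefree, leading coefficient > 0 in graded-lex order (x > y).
x^2 - 2*y^2 + y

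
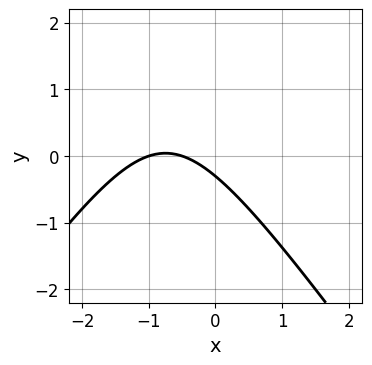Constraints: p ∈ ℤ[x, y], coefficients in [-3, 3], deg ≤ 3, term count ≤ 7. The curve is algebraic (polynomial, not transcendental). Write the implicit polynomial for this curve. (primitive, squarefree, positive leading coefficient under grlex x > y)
(a) The degree is 2 — a generic line meets the curve in up to 2 points.
(b) Against the integer gridlines: it crosses the x-axis at the gridline x = -1.
(c) These observations pin down the coefficients.

2*x^2 - y^2 + 3*x + 3*y + 1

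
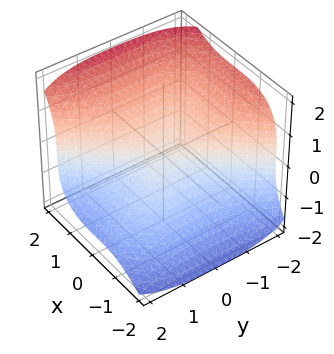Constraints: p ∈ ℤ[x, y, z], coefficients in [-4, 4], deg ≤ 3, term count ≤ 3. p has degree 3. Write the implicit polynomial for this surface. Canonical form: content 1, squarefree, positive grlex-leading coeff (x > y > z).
2*x^3 - y^3 - 2*z^3

First, the degree is 3 — the shape is more complex than any degree-2 surface.
Next, from the axis intercepts and sections: it crosses the z-axis at the gridline z = 0; it crosses the y-axis at the gridline y = 0.
Finally, matching integer coefficients to the picture gives p.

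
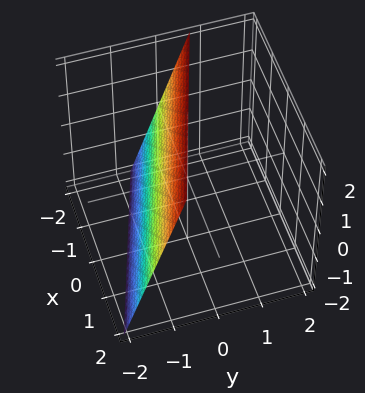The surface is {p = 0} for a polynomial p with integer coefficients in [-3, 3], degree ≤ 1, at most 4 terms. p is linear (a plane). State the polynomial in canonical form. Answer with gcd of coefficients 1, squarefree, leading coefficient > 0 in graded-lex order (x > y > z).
1. Degree: the surface is flat (a plane), so deg p = 1.
2. From the visible intercepts: it crosses the x-axis at the gridline x = -2; it meets the z-axis at z = 2 (among the integer gridlines).
3. Together with the visible shape, these determine p as stated.

x + 3*y - z + 2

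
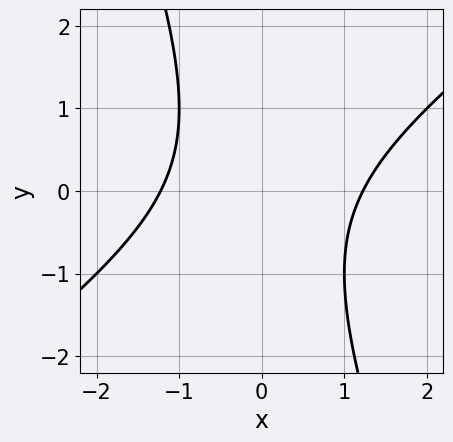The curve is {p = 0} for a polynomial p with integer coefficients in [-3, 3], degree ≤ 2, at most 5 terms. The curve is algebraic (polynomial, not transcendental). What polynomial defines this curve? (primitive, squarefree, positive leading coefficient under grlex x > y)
First, the degree is 2 — a generic line meets the curve in up to 2 points.
Next, observable constraints: no y-intercept at any integer in the box.
Finally, the integer polynomial consistent with all of this is the stated p.

2*x^2 - 2*x*y - y^2 - 3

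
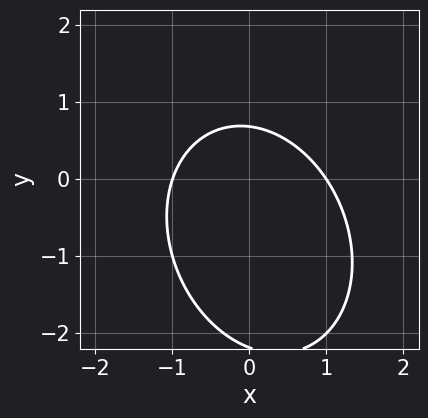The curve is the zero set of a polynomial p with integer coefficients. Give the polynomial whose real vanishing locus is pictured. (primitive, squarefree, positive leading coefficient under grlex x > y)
3*x^2 + x*y + 2*y^2 + 3*y - 3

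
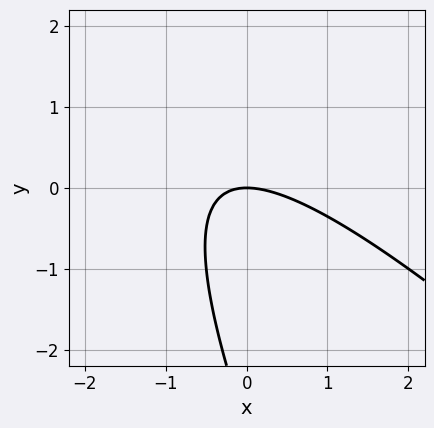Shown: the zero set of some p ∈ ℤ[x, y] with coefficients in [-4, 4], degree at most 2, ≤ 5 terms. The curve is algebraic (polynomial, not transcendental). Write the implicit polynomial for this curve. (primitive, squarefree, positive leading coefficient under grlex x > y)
First, deg p = 2. The shape is more complex than any degree-1 curve.
Next, from the visible intercepts: one x-axis crossing is at x = 0; it meets the y-axis at y = 0 (among the integer gridlines).
Finally, the integer polynomial consistent with all of this is the stated p.

2*x^2 + 3*x*y + y^2 + 3*y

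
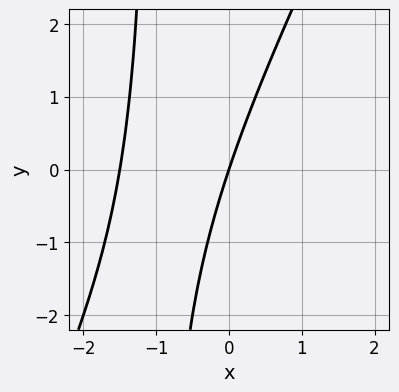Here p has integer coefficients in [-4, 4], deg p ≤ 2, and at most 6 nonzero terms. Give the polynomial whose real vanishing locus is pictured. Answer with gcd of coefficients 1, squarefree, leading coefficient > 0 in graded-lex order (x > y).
2*x^2 - x*y + 3*x - y

1. Degree: no degree-1 curve has this shape, so deg p = 2.
2. From the axis intercepts and sections: it crosses the y-axis at the gridline y = 0; it crosses the x-axis at the gridline x = 0.
3. Putting this together gives p.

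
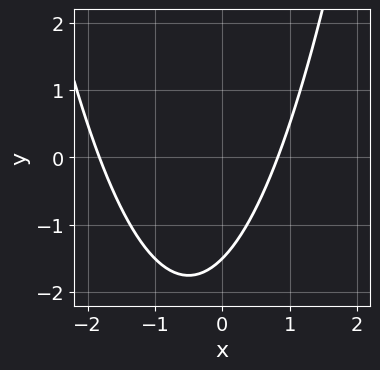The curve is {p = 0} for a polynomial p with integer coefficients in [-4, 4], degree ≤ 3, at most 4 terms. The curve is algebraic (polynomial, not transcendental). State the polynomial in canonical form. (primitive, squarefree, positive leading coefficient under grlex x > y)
Degree: a generic line meets the curve in up to 2 points, so deg p = 2.
Putting this together gives p.

2*x^2 + 2*x - 2*y - 3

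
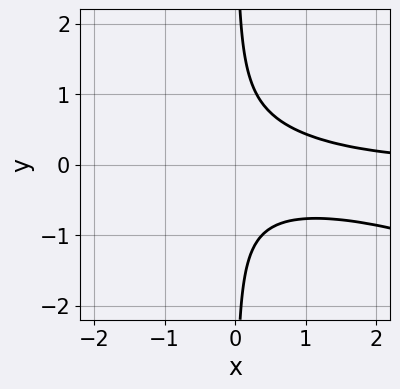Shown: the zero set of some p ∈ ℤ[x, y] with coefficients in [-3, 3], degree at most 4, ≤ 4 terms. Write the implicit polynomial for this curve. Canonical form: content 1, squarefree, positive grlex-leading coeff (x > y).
(a) The degree is 3 — no degree-2 curve has this shape.
(b) Checking where it meets the axes: it misses every integer gridline on the x-axis; it misses every integer gridline on the y-axis.
(c) Fitting integer coefficients to these (and the overall shape) gives p.

x^2*y + 3*x*y^2 - 1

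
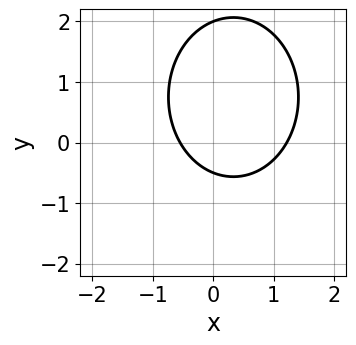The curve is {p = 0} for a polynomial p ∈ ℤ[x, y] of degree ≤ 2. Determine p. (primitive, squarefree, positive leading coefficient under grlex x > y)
3*x^2 + 2*y^2 - 2*x - 3*y - 2

1. Degree: a generic line meets the curve in up to 2 points, so deg p = 2.
2. Checking where it meets the axes: it meets the y-axis at y = 2 (among the integer gridlines).
3. Matching integer coefficients to the picture gives p.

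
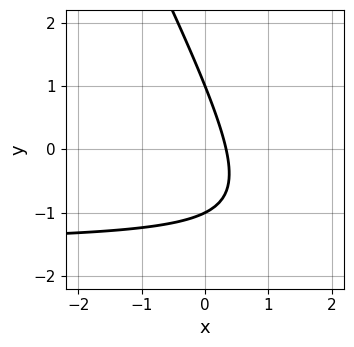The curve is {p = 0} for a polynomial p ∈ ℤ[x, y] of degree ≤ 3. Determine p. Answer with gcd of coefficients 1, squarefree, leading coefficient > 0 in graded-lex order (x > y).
First, degree: no degree-1 curve has this shape, so deg p = 2.
Then, reading off the gridlines: the y-axis gridline crossings are at y ∈ {-1, 1}.
Finally, putting this together gives p.

2*x*y + y^2 + 3*x - 1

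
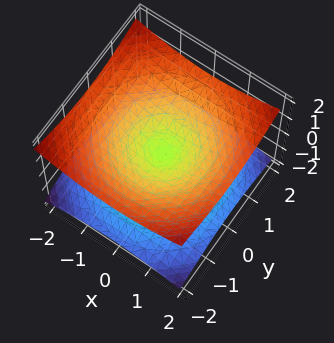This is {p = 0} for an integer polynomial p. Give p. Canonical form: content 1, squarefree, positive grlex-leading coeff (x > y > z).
Degree: two nappes meeting at a single point; a quadric, so deg p = 2.
Symmetries: the z ↦ −z reflection is a symmetry, so z appears only in even powers; every cross-section ⟂ z is a circle, so x, y appear only via x² + y².
From the axis intercepts and sections: one x-axis crossing is at x = 0; it meets the z-axis at z = 0 (among the integer gridlines); one y-axis crossing is at y = 0.
Fitting integer coefficients to these (and the overall shape) gives p.

x^2 + y^2 - 3*z^2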